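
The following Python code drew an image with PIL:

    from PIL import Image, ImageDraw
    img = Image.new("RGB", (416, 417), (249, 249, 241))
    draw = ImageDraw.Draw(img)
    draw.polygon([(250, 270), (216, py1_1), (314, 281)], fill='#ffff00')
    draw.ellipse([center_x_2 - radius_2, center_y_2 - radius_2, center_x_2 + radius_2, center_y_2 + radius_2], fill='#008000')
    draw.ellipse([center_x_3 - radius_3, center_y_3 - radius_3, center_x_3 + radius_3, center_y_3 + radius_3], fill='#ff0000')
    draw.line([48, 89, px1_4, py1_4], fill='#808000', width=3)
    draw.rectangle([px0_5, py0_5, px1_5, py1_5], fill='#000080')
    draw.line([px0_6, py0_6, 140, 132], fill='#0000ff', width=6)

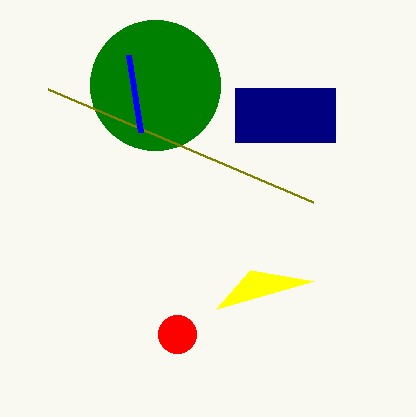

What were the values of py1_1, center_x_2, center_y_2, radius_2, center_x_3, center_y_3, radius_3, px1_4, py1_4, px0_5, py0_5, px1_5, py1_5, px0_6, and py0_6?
py1_1 = 309
center_x_2 = 155
center_y_2 = 85
radius_2 = 65
center_x_3 = 177
center_y_3 = 334
radius_3 = 19
px1_4 = 313
py1_4 = 202
px0_5 = 235
py0_5 = 88
px1_5 = 335
py1_5 = 142
px0_6 = 128
py0_6 = 55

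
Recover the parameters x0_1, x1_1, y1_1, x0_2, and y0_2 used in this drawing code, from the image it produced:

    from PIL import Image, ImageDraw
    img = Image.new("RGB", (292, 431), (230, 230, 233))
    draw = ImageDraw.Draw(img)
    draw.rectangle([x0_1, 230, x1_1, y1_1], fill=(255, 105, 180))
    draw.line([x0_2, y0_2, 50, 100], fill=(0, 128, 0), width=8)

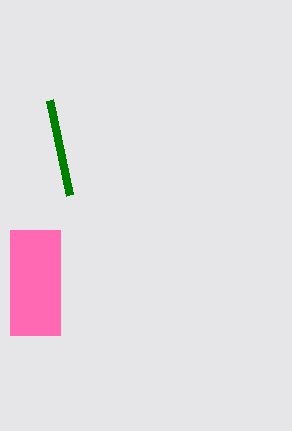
x0_1 = 10
x1_1 = 60
y1_1 = 335
x0_2 = 70
y0_2 = 195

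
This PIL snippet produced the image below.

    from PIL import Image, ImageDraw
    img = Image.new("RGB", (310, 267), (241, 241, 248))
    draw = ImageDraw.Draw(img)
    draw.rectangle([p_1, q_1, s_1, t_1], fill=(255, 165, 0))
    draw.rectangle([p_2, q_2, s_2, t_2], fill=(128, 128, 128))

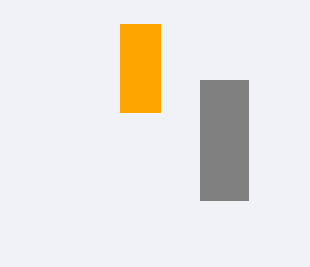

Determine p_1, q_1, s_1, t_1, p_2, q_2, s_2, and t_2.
p_1 = 120; q_1 = 24; s_1 = 160; t_1 = 112; p_2 = 200; q_2 = 80; s_2 = 248; t_2 = 200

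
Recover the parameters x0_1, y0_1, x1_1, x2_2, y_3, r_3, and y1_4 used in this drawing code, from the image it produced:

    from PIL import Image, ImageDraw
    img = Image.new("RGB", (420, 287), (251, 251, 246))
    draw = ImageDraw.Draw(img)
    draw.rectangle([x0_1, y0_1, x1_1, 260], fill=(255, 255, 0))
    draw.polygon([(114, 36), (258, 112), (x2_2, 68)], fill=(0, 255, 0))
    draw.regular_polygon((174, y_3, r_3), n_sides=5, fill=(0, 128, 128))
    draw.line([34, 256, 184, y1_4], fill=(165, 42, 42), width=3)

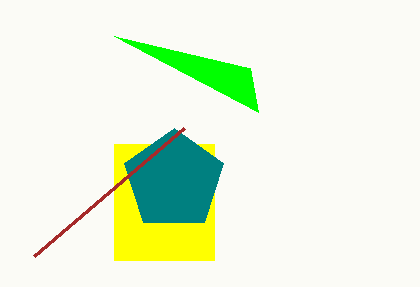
x0_1 = 114
y0_1 = 144
x1_1 = 214
x2_2 = 250
y_3 = 180
r_3 = 52
y1_4 = 128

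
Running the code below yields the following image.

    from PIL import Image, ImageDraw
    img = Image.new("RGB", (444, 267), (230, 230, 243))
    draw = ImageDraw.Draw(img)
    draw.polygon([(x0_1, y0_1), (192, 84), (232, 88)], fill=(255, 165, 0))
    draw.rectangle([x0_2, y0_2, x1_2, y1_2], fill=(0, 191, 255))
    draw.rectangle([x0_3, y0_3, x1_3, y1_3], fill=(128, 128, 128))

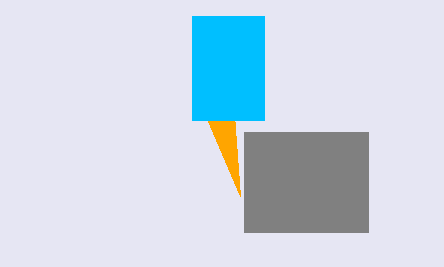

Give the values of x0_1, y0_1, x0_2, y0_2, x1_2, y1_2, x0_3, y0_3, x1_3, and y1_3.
x0_1 = 240
y0_1 = 196
x0_2 = 192
y0_2 = 16
x1_2 = 264
y1_2 = 120
x0_3 = 244
y0_3 = 132
x1_3 = 368
y1_3 = 232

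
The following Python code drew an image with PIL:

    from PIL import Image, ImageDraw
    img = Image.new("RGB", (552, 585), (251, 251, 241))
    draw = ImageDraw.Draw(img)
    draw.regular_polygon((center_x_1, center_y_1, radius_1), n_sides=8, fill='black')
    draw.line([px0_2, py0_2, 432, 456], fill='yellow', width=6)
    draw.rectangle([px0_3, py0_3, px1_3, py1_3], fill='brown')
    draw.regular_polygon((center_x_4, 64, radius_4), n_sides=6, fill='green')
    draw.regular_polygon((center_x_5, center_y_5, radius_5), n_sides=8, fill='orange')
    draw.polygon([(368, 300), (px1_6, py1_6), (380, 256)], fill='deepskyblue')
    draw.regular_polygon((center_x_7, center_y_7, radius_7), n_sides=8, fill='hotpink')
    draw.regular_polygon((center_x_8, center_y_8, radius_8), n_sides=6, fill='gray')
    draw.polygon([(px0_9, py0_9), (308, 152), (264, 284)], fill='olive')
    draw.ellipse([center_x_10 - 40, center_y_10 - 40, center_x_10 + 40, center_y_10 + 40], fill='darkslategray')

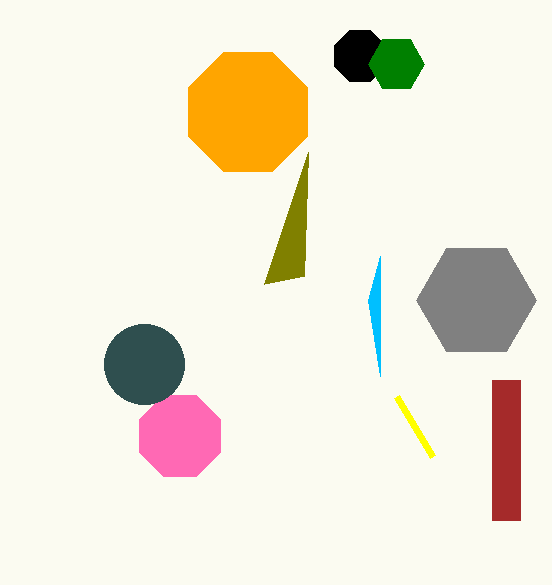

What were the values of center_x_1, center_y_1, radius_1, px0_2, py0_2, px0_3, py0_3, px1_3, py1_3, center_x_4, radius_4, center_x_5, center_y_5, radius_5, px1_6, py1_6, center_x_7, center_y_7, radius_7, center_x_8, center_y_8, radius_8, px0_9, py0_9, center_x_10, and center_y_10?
center_x_1 = 360; center_y_1 = 56; radius_1 = 28; px0_2 = 396; py0_2 = 396; px0_3 = 492; py0_3 = 380; px1_3 = 520; py1_3 = 520; center_x_4 = 396; radius_4 = 28; center_x_5 = 248; center_y_5 = 112; radius_5 = 64; px1_6 = 380; py1_6 = 376; center_x_7 = 180; center_y_7 = 436; radius_7 = 44; center_x_8 = 476; center_y_8 = 300; radius_8 = 60; px0_9 = 304; py0_9 = 276; center_x_10 = 144; center_y_10 = 364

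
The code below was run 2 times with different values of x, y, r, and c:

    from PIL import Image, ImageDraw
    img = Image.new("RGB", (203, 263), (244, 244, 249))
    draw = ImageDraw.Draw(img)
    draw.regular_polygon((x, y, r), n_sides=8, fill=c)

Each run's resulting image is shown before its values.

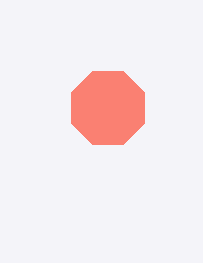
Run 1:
x = 108, y = 108, r = 40, c = 'salmon'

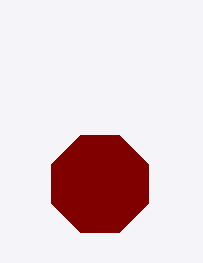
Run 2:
x = 100
y = 184
r = 52
c = 'maroon'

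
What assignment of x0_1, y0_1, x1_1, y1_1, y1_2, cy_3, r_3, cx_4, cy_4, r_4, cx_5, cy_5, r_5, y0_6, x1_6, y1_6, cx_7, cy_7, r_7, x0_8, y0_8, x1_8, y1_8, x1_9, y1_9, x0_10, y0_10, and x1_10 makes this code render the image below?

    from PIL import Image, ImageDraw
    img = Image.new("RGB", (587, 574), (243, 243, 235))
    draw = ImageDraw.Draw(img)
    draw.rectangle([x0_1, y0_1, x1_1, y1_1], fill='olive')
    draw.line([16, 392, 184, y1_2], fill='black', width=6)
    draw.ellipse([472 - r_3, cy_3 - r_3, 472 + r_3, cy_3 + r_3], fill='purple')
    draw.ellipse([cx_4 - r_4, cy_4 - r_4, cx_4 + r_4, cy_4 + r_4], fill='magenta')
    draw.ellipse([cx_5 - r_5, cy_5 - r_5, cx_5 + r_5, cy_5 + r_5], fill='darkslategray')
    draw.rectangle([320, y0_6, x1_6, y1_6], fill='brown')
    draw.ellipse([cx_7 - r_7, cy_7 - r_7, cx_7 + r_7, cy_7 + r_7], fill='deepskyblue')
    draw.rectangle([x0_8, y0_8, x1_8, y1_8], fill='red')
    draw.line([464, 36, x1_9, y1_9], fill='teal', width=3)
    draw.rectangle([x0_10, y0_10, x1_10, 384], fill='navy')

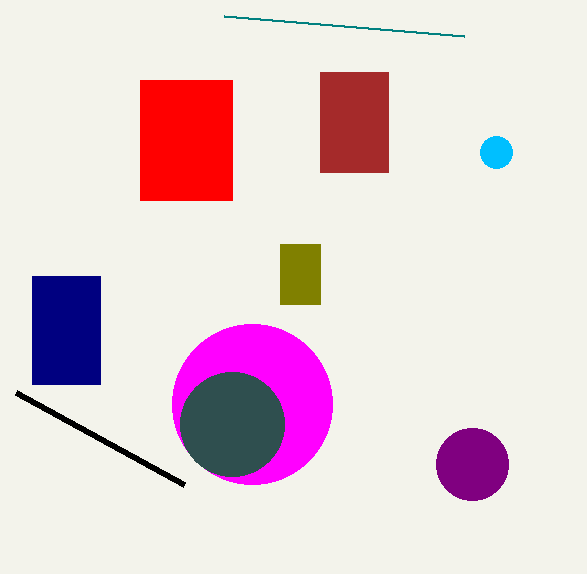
x0_1 = 280; y0_1 = 244; x1_1 = 320; y1_1 = 304; y1_2 = 484; cy_3 = 464; r_3 = 36; cx_4 = 252; cy_4 = 404; r_4 = 80; cx_5 = 232; cy_5 = 424; r_5 = 52; y0_6 = 72; x1_6 = 388; y1_6 = 172; cx_7 = 496; cy_7 = 152; r_7 = 16; x0_8 = 140; y0_8 = 80; x1_8 = 232; y1_8 = 200; x1_9 = 224; y1_9 = 16; x0_10 = 32; y0_10 = 276; x1_10 = 100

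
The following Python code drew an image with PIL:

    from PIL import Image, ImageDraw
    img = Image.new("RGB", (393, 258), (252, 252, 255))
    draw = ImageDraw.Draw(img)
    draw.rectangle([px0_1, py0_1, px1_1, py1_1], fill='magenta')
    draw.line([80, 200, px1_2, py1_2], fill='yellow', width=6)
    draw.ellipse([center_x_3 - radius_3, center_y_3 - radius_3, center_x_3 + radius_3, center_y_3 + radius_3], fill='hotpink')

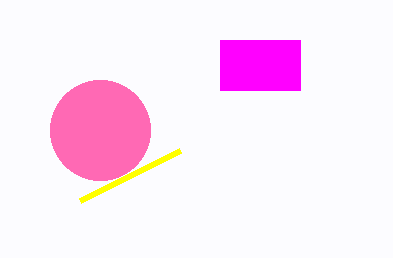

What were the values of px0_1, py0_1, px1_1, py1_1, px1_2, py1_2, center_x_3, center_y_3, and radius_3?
px0_1 = 220, py0_1 = 40, px1_1 = 300, py1_1 = 90, px1_2 = 180, py1_2 = 150, center_x_3 = 100, center_y_3 = 130, radius_3 = 50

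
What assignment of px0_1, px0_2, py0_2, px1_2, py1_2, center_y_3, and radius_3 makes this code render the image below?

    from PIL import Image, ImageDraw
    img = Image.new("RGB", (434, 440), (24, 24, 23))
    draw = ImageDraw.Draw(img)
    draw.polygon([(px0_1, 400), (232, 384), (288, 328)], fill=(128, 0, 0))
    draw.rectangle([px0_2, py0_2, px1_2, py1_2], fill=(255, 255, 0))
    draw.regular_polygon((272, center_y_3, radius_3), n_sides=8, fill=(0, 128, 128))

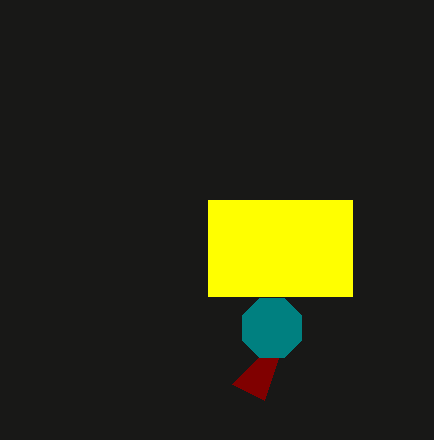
px0_1 = 264
px0_2 = 208
py0_2 = 200
px1_2 = 352
py1_2 = 296
center_y_3 = 328
radius_3 = 32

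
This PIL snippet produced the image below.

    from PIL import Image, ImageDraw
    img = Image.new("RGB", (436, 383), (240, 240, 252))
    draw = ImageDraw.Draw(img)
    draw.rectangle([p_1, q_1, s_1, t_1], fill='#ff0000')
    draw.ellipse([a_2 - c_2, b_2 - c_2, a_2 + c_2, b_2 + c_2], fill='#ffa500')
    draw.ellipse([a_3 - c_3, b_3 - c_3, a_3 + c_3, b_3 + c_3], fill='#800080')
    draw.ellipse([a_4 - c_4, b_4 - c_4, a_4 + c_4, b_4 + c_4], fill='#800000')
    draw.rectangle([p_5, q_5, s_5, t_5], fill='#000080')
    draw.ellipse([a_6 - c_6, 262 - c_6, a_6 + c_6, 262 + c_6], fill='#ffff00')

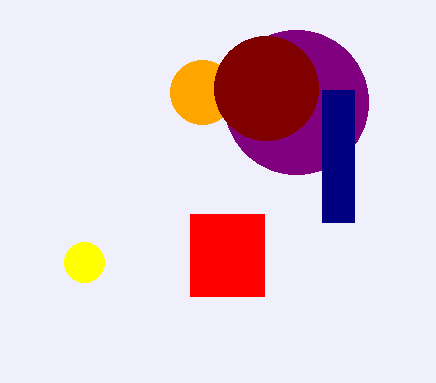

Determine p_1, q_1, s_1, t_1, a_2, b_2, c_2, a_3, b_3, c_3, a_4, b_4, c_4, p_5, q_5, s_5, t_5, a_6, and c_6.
p_1 = 190; q_1 = 214; s_1 = 264; t_1 = 296; a_2 = 202; b_2 = 92; c_2 = 32; a_3 = 296; b_3 = 102; c_3 = 72; a_4 = 266; b_4 = 88; c_4 = 52; p_5 = 322; q_5 = 90; s_5 = 354; t_5 = 222; a_6 = 84; c_6 = 20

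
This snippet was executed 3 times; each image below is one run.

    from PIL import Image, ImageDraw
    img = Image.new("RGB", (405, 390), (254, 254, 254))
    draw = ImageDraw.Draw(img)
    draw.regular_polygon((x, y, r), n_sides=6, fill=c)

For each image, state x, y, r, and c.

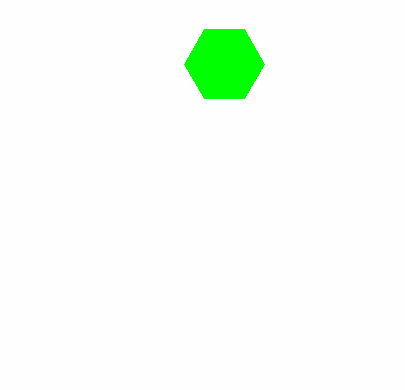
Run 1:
x = 224, y = 64, r = 40, c = 'lime'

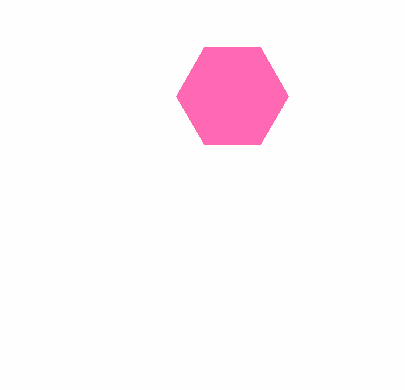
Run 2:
x = 232
y = 96
r = 56
c = 'hotpink'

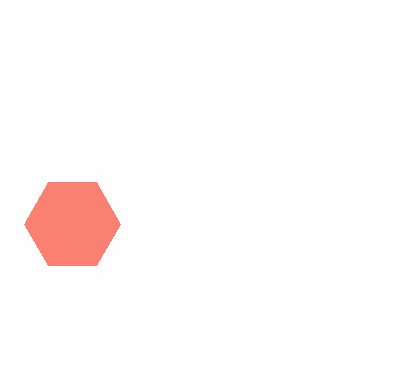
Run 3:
x = 72, y = 224, r = 48, c = 'salmon'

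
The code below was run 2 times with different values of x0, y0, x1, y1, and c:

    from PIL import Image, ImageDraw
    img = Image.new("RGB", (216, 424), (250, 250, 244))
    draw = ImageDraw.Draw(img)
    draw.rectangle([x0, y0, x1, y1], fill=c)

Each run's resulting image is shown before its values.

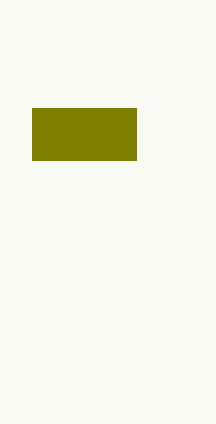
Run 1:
x0 = 32
y0 = 108
x1 = 136
y1 = 160
c = 'olive'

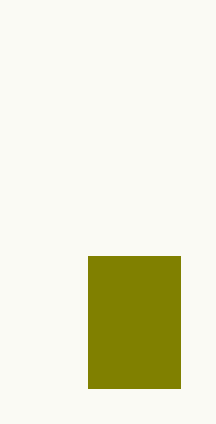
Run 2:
x0 = 88
y0 = 256
x1 = 180
y1 = 388
c = 'olive'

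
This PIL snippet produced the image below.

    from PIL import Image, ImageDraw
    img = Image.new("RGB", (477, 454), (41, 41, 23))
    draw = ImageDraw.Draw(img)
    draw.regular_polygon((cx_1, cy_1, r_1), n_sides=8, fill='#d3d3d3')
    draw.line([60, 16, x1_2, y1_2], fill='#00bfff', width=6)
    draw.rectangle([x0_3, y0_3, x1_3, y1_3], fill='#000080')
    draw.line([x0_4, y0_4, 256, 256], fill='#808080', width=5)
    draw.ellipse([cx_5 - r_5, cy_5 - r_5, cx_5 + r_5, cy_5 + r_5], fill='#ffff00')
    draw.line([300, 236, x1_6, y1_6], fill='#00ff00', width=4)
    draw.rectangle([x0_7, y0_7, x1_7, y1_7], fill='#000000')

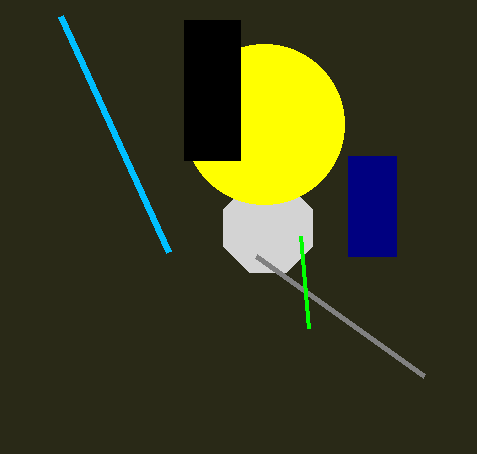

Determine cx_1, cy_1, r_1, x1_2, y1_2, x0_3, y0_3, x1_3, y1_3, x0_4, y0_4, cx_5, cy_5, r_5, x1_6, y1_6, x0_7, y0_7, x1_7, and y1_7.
cx_1 = 268, cy_1 = 228, r_1 = 48, x1_2 = 168, y1_2 = 252, x0_3 = 348, y0_3 = 156, x1_3 = 396, y1_3 = 256, x0_4 = 424, y0_4 = 376, cx_5 = 264, cy_5 = 124, r_5 = 80, x1_6 = 308, y1_6 = 328, x0_7 = 184, y0_7 = 20, x1_7 = 240, y1_7 = 160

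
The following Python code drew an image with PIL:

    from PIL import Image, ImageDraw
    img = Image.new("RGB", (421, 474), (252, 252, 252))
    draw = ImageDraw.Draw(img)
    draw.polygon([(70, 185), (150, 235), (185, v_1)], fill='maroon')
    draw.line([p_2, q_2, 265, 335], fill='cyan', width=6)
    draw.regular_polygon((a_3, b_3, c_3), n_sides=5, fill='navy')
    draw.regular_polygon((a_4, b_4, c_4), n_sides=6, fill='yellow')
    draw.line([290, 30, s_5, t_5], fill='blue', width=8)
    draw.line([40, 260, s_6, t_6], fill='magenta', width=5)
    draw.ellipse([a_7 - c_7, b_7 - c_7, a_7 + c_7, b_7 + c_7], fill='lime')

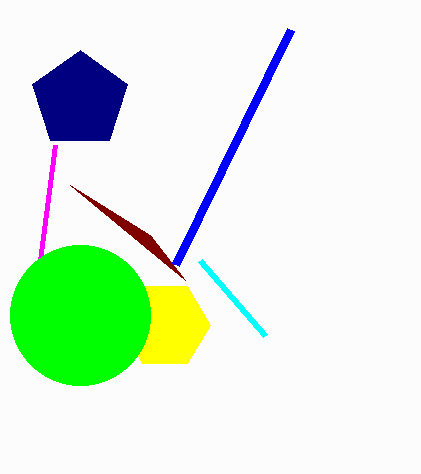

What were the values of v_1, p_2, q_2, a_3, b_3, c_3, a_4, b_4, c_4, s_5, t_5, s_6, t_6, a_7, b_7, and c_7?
v_1 = 280; p_2 = 200; q_2 = 260; a_3 = 80; b_3 = 100; c_3 = 50; a_4 = 165; b_4 = 325; c_4 = 45; s_5 = 175; t_5 = 265; s_6 = 55; t_6 = 145; a_7 = 80; b_7 = 315; c_7 = 70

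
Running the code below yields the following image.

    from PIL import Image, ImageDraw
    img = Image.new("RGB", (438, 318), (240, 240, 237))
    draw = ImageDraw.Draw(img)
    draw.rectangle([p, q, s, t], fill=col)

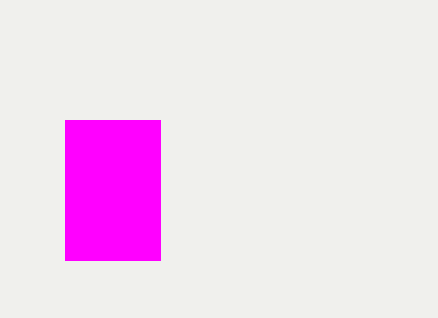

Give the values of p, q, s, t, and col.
p = 65; q = 120; s = 160; t = 260; col = 'magenta'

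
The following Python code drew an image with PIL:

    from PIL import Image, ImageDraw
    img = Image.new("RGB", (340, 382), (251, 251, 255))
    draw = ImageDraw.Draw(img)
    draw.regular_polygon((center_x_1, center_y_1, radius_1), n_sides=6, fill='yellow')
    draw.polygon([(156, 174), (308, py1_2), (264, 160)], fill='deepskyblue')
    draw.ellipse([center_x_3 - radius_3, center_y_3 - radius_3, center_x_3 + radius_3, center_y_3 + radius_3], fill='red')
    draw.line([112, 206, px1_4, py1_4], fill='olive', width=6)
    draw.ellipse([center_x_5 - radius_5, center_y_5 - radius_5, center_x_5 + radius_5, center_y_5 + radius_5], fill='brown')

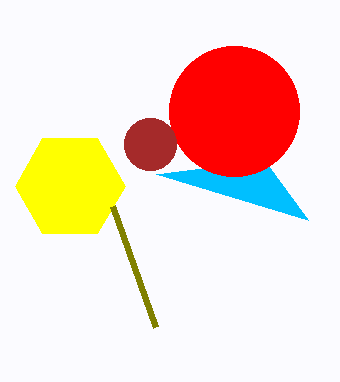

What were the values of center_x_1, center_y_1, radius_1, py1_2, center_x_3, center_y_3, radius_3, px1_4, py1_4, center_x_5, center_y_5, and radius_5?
center_x_1 = 70; center_y_1 = 186; radius_1 = 55; py1_2 = 220; center_x_3 = 234; center_y_3 = 111; radius_3 = 65; px1_4 = 155; py1_4 = 327; center_x_5 = 150; center_y_5 = 144; radius_5 = 26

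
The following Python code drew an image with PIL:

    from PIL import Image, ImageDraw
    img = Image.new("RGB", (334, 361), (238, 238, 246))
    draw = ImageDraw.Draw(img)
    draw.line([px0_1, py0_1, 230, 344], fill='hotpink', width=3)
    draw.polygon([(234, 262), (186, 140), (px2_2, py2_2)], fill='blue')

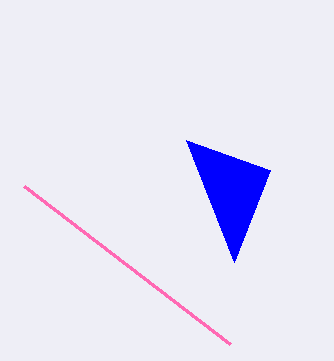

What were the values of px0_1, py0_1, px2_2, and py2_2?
px0_1 = 24, py0_1 = 186, px2_2 = 270, py2_2 = 170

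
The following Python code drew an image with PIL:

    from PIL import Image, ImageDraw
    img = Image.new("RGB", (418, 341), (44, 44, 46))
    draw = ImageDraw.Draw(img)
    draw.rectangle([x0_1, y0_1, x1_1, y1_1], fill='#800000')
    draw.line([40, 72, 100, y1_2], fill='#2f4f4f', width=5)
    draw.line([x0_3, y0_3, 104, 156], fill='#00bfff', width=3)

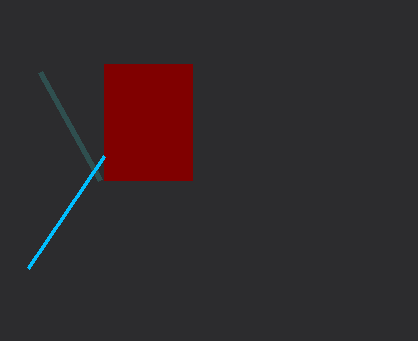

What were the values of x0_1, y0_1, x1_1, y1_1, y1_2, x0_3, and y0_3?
x0_1 = 104
y0_1 = 64
x1_1 = 192
y1_1 = 180
y1_2 = 180
x0_3 = 28
y0_3 = 268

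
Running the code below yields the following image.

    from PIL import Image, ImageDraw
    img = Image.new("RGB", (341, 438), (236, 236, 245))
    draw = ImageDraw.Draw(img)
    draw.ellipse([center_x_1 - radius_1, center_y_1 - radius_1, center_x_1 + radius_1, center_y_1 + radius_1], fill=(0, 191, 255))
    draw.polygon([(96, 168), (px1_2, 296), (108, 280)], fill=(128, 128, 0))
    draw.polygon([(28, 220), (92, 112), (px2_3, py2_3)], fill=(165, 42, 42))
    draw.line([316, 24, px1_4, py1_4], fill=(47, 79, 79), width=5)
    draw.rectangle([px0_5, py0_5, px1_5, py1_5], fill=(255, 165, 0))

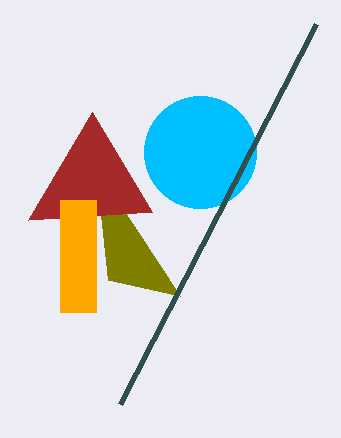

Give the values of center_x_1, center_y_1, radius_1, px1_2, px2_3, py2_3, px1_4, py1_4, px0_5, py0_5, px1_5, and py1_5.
center_x_1 = 200, center_y_1 = 152, radius_1 = 56, px1_2 = 180, px2_3 = 152, py2_3 = 212, px1_4 = 120, py1_4 = 404, px0_5 = 60, py0_5 = 200, px1_5 = 96, py1_5 = 312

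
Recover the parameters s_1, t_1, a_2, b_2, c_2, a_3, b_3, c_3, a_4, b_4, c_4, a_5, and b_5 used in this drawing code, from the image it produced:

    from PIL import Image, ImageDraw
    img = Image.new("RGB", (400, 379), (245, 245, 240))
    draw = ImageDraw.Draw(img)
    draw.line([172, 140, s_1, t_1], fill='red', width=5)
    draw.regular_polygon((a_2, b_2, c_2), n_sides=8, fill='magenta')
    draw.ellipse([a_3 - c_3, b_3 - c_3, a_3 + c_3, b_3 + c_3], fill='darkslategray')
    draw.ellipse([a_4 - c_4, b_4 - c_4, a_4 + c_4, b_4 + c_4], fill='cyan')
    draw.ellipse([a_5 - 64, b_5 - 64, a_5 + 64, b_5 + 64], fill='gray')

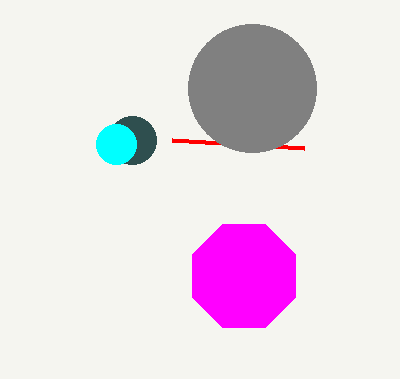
s_1 = 304, t_1 = 148, a_2 = 244, b_2 = 276, c_2 = 56, a_3 = 132, b_3 = 140, c_3 = 24, a_4 = 116, b_4 = 144, c_4 = 20, a_5 = 252, b_5 = 88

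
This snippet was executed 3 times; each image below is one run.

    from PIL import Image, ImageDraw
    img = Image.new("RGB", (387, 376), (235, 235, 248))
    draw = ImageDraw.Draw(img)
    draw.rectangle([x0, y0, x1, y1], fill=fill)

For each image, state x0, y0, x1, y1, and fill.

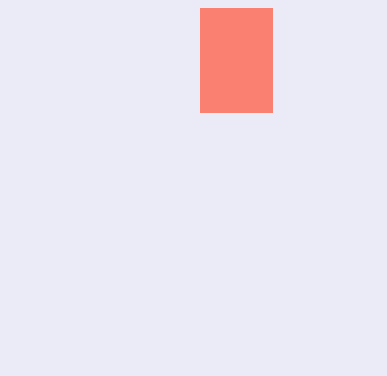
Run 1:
x0 = 200, y0 = 8, x1 = 272, y1 = 112, fill = 'salmon'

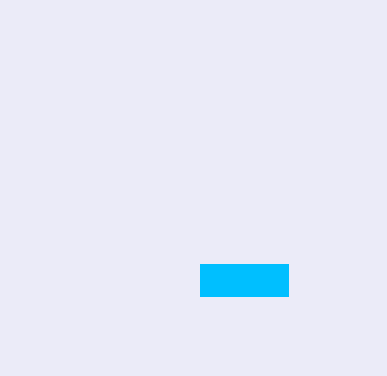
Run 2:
x0 = 200
y0 = 264
x1 = 288
y1 = 296
fill = 'deepskyblue'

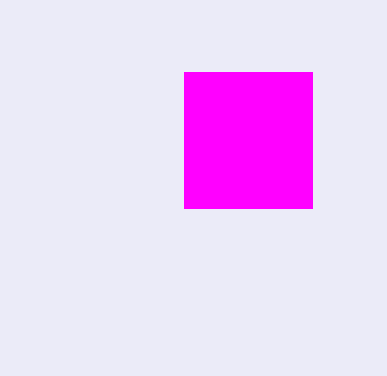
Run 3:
x0 = 184; y0 = 72; x1 = 312; y1 = 208; fill = 'magenta'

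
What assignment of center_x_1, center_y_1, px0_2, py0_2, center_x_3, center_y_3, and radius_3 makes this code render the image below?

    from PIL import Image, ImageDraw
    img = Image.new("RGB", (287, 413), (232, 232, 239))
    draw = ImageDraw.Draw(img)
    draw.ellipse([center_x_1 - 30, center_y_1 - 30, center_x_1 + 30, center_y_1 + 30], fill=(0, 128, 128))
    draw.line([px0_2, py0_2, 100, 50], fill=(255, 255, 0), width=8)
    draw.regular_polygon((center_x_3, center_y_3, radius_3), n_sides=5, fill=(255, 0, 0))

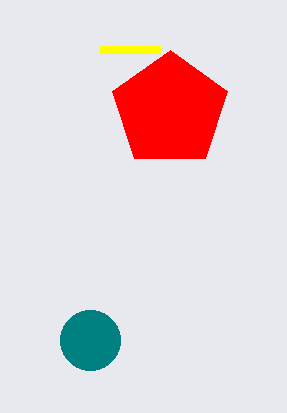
center_x_1 = 90, center_y_1 = 340, px0_2 = 160, py0_2 = 50, center_x_3 = 170, center_y_3 = 110, radius_3 = 60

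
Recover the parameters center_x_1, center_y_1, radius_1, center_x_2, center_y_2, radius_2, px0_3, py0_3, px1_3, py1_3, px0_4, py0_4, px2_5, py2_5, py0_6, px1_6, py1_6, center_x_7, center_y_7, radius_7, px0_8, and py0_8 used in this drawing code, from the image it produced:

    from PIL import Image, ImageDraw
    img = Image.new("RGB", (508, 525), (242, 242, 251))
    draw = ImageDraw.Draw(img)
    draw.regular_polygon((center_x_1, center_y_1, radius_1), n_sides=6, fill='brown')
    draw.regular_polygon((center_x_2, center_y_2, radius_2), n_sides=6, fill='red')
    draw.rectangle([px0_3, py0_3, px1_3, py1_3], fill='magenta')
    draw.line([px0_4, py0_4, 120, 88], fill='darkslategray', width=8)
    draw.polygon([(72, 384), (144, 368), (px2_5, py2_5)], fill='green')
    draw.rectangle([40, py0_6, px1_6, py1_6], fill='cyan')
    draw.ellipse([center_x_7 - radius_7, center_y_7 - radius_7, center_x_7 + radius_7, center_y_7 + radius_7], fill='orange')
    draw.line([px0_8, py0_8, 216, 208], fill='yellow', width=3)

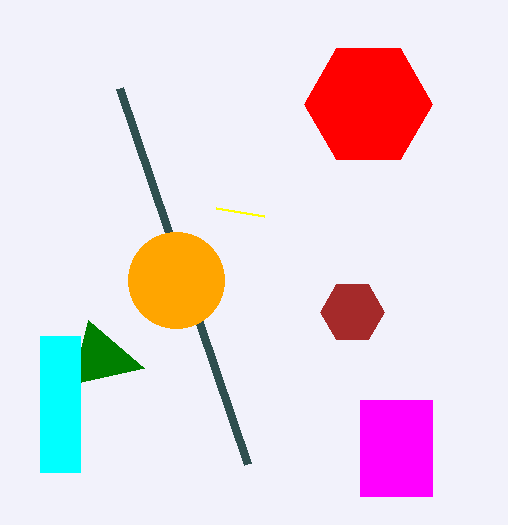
center_x_1 = 352, center_y_1 = 312, radius_1 = 32, center_x_2 = 368, center_y_2 = 104, radius_2 = 64, px0_3 = 360, py0_3 = 400, px1_3 = 432, py1_3 = 496, px0_4 = 248, py0_4 = 464, px2_5 = 88, py2_5 = 320, py0_6 = 336, px1_6 = 80, py1_6 = 472, center_x_7 = 176, center_y_7 = 280, radius_7 = 48, px0_8 = 264, py0_8 = 216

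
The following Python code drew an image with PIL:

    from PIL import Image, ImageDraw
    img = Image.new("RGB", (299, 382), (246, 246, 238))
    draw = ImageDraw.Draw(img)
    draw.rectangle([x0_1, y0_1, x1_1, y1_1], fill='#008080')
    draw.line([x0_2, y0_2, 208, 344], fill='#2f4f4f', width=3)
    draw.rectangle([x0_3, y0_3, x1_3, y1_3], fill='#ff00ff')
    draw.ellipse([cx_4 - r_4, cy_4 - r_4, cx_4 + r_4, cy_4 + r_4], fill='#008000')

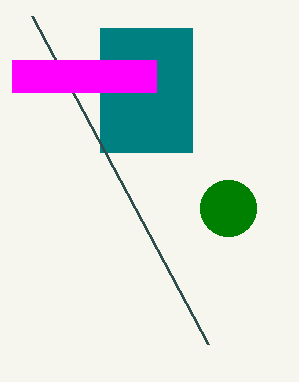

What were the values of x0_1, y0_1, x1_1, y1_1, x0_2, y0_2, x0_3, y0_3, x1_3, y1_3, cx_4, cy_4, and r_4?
x0_1 = 100, y0_1 = 28, x1_1 = 192, y1_1 = 152, x0_2 = 32, y0_2 = 16, x0_3 = 12, y0_3 = 60, x1_3 = 156, y1_3 = 92, cx_4 = 228, cy_4 = 208, r_4 = 28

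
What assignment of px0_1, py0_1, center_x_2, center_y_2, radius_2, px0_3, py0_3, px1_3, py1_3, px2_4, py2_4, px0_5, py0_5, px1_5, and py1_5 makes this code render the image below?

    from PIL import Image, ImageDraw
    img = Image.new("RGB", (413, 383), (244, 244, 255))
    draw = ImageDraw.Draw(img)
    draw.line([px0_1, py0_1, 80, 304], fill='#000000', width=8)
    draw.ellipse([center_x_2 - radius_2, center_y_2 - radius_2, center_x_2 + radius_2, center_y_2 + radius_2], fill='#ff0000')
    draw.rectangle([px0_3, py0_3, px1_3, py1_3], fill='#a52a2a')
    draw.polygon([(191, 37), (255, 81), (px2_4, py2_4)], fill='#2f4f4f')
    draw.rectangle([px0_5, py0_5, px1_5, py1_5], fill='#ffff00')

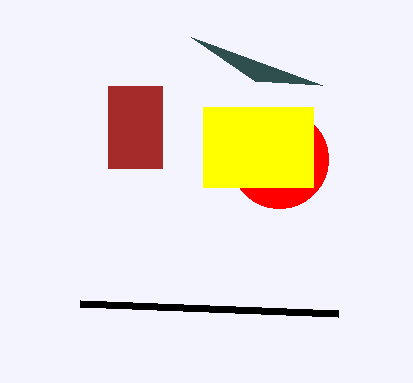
px0_1 = 338, py0_1 = 314, center_x_2 = 279, center_y_2 = 159, radius_2 = 49, px0_3 = 108, py0_3 = 86, px1_3 = 162, py1_3 = 168, px2_4 = 322, py2_4 = 85, px0_5 = 203, py0_5 = 107, px1_5 = 313, py1_5 = 187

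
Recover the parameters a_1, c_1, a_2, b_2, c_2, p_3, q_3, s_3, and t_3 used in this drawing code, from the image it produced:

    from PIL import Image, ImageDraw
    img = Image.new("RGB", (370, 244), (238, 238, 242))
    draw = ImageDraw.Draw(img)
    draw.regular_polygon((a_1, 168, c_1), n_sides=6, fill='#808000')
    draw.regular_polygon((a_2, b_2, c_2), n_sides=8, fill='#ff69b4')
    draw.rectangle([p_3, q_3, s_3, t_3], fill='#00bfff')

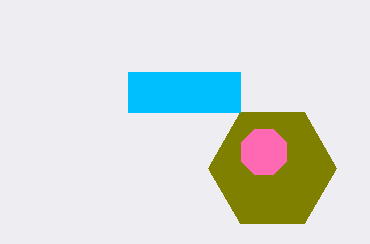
a_1 = 272; c_1 = 64; a_2 = 264; b_2 = 152; c_2 = 24; p_3 = 128; q_3 = 72; s_3 = 240; t_3 = 112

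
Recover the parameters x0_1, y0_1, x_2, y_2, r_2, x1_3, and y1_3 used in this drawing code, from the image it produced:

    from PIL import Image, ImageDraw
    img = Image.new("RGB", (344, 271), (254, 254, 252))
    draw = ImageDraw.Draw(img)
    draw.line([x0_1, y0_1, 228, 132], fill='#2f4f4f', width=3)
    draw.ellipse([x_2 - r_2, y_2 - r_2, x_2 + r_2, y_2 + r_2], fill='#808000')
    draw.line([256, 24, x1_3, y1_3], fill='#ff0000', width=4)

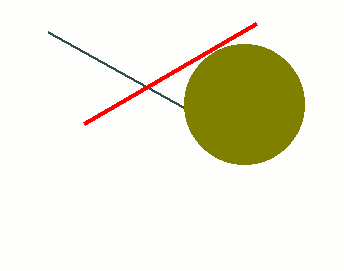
x0_1 = 48
y0_1 = 32
x_2 = 244
y_2 = 104
r_2 = 60
x1_3 = 84
y1_3 = 124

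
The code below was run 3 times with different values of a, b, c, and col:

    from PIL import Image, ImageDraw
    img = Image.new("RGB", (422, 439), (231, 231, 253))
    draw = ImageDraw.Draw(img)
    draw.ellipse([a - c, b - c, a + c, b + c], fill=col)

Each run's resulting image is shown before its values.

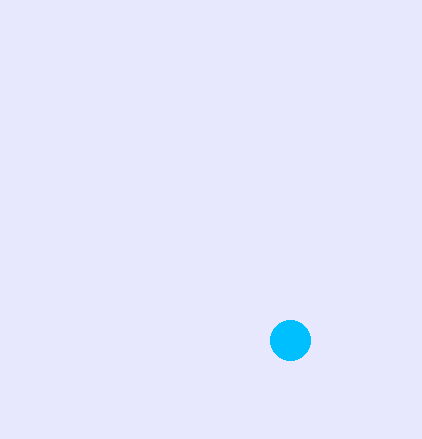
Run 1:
a = 290, b = 340, c = 20, col = 'deepskyblue'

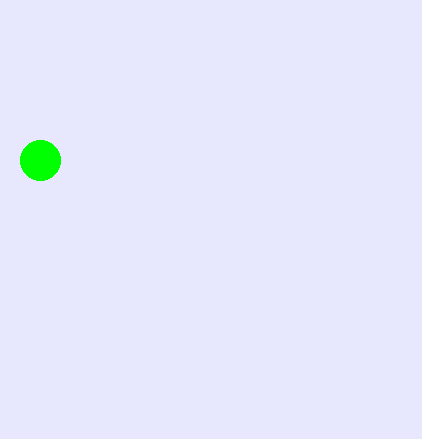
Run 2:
a = 40
b = 160
c = 20
col = 'lime'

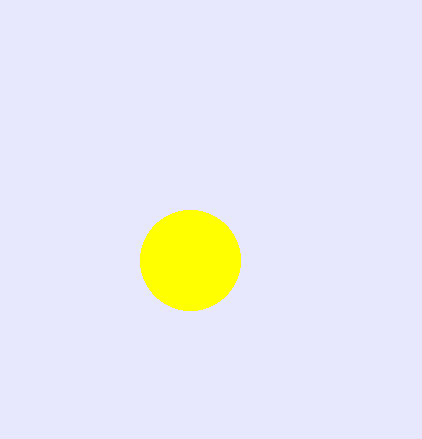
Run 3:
a = 190; b = 260; c = 50; col = 'yellow'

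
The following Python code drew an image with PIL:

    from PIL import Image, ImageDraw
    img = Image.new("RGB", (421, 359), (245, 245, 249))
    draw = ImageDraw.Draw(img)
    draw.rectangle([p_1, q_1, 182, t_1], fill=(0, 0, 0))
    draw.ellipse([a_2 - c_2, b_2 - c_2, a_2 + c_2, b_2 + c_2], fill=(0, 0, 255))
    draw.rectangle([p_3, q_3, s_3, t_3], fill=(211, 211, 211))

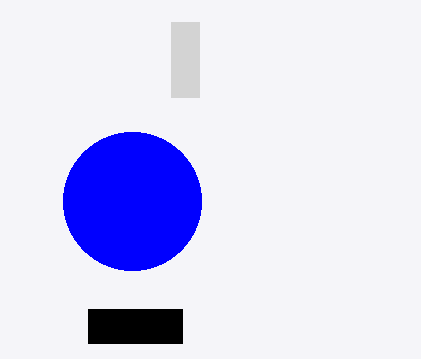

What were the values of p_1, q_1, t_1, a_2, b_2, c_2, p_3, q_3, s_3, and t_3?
p_1 = 88
q_1 = 309
t_1 = 343
a_2 = 132
b_2 = 201
c_2 = 69
p_3 = 171
q_3 = 22
s_3 = 199
t_3 = 97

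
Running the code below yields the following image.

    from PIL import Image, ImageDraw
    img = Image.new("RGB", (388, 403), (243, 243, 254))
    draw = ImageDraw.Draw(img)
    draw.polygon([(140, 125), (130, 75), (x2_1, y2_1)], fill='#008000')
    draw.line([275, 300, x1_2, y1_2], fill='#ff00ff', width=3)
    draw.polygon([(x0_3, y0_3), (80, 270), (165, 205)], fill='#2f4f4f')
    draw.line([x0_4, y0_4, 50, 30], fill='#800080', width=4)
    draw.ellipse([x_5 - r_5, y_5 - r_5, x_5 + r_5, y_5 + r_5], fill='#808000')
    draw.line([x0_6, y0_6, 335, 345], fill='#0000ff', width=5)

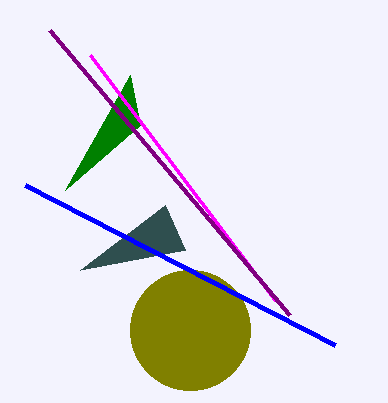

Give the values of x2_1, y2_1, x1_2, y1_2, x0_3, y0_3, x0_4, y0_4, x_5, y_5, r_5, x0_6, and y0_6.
x2_1 = 65
y2_1 = 190
x1_2 = 90
y1_2 = 55
x0_3 = 185
y0_3 = 250
x0_4 = 290
y0_4 = 315
x_5 = 190
y_5 = 330
r_5 = 60
x0_6 = 25
y0_6 = 185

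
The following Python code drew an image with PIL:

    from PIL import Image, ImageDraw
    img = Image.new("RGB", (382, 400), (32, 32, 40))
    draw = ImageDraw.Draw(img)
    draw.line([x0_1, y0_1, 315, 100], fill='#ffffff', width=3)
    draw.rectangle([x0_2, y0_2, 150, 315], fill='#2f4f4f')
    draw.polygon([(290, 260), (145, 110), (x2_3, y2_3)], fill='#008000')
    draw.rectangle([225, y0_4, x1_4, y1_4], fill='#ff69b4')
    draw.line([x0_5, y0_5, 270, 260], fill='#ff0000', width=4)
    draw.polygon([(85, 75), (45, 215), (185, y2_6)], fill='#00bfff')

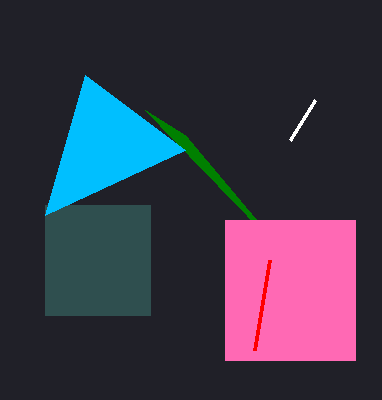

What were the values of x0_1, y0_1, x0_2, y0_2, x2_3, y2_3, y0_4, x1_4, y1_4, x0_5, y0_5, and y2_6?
x0_1 = 290; y0_1 = 140; x0_2 = 45; y0_2 = 205; x2_3 = 185; y2_3 = 135; y0_4 = 220; x1_4 = 355; y1_4 = 360; x0_5 = 255; y0_5 = 350; y2_6 = 150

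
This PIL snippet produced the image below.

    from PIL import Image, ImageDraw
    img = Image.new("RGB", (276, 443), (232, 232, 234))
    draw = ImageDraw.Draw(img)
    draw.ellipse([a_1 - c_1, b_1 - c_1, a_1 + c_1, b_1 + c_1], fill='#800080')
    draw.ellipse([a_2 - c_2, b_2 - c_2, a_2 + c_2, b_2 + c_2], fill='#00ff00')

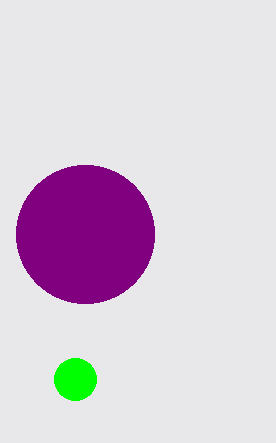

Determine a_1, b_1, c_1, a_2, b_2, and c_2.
a_1 = 85, b_1 = 234, c_1 = 69, a_2 = 75, b_2 = 379, c_2 = 21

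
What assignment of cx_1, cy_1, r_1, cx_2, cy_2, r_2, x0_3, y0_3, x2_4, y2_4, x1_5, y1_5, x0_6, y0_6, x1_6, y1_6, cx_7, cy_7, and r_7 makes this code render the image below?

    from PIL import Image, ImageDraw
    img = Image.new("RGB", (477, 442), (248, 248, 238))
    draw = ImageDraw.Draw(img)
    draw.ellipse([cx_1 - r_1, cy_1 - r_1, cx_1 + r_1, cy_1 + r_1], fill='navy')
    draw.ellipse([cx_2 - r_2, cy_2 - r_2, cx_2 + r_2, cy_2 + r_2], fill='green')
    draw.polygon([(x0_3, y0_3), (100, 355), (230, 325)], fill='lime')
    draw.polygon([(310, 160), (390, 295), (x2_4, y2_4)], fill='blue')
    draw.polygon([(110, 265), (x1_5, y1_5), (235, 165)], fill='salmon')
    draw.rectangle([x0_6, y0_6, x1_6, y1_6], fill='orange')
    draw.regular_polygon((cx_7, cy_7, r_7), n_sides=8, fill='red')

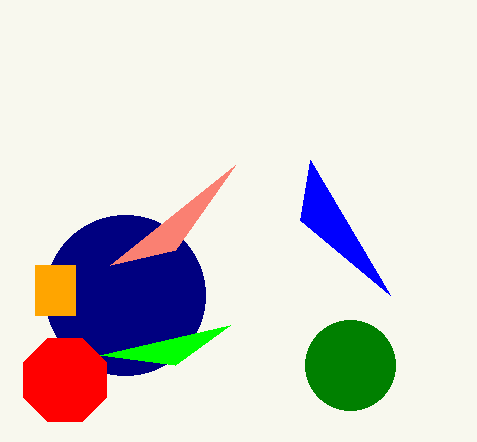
cx_1 = 125, cy_1 = 295, r_1 = 80, cx_2 = 350, cy_2 = 365, r_2 = 45, x0_3 = 175, y0_3 = 365, x2_4 = 300, y2_4 = 220, x1_5 = 175, y1_5 = 250, x0_6 = 35, y0_6 = 265, x1_6 = 75, y1_6 = 315, cx_7 = 65, cy_7 = 380, r_7 = 45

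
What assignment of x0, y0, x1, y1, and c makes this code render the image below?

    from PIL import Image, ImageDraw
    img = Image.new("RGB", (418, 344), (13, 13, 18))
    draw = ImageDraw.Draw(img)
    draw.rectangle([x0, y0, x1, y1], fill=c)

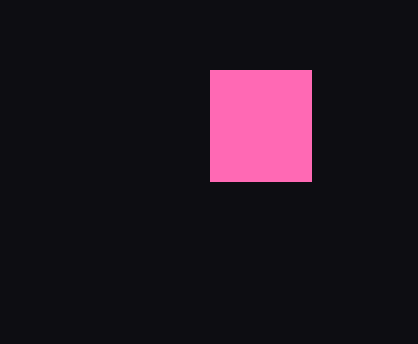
x0 = 210, y0 = 70, x1 = 311, y1 = 181, c = 'hotpink'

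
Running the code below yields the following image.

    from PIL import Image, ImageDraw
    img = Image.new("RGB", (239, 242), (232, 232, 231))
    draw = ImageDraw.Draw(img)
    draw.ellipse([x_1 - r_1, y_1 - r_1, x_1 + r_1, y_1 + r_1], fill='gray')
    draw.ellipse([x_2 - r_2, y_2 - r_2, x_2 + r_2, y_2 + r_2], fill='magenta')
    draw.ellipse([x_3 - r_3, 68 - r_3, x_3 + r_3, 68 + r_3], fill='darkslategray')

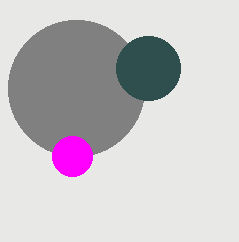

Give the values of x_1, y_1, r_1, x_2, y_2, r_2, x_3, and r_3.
x_1 = 76; y_1 = 88; r_1 = 68; x_2 = 72; y_2 = 156; r_2 = 20; x_3 = 148; r_3 = 32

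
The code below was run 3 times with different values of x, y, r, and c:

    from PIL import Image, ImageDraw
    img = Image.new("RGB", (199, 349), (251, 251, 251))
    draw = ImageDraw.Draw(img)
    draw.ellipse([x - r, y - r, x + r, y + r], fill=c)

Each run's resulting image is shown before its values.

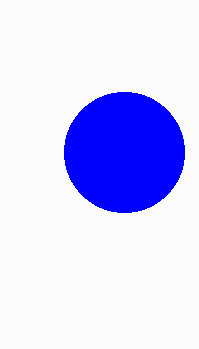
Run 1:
x = 124; y = 152; r = 60; c = 'blue'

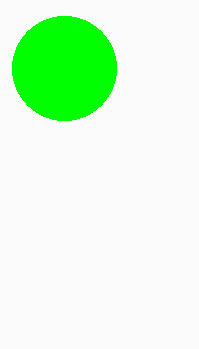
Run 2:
x = 64; y = 68; r = 52; c = 'lime'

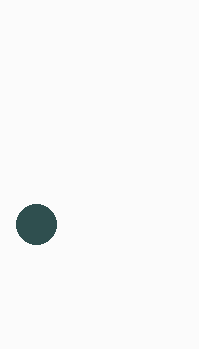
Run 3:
x = 36, y = 224, r = 20, c = 'darkslategray'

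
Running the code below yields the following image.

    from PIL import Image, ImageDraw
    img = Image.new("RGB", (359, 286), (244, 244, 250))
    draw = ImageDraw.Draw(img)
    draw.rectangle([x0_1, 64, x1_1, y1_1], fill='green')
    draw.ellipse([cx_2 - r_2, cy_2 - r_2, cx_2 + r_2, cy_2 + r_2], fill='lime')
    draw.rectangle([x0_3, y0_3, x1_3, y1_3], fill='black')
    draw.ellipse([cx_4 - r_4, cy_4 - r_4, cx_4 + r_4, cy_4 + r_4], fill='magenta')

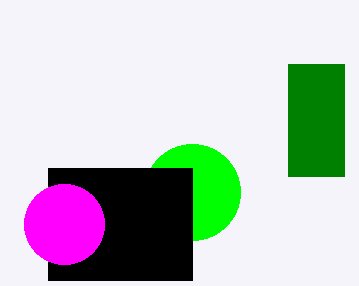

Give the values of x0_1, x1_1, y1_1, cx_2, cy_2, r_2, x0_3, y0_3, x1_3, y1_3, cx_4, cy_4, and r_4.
x0_1 = 288, x1_1 = 344, y1_1 = 176, cx_2 = 192, cy_2 = 192, r_2 = 48, x0_3 = 48, y0_3 = 168, x1_3 = 192, y1_3 = 280, cx_4 = 64, cy_4 = 224, r_4 = 40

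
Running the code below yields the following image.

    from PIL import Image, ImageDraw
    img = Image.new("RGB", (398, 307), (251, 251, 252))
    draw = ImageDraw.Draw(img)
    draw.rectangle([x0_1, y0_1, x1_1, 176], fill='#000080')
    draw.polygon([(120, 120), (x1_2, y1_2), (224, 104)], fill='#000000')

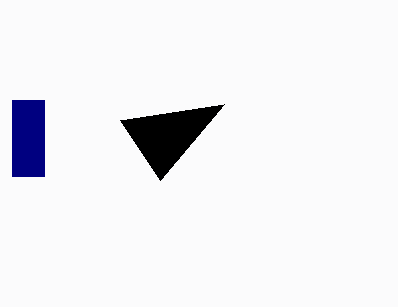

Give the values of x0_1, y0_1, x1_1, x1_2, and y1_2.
x0_1 = 12; y0_1 = 100; x1_1 = 44; x1_2 = 160; y1_2 = 180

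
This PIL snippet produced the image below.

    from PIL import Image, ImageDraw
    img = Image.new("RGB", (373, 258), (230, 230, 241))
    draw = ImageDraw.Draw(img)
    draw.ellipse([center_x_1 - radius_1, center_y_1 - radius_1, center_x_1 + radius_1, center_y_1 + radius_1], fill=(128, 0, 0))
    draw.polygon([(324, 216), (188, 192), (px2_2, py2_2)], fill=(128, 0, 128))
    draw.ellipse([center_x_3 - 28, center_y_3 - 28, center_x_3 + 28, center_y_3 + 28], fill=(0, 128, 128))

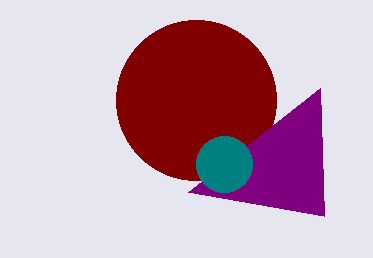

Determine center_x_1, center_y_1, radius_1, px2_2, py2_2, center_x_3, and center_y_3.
center_x_1 = 196; center_y_1 = 100; radius_1 = 80; px2_2 = 320; py2_2 = 88; center_x_3 = 224; center_y_3 = 164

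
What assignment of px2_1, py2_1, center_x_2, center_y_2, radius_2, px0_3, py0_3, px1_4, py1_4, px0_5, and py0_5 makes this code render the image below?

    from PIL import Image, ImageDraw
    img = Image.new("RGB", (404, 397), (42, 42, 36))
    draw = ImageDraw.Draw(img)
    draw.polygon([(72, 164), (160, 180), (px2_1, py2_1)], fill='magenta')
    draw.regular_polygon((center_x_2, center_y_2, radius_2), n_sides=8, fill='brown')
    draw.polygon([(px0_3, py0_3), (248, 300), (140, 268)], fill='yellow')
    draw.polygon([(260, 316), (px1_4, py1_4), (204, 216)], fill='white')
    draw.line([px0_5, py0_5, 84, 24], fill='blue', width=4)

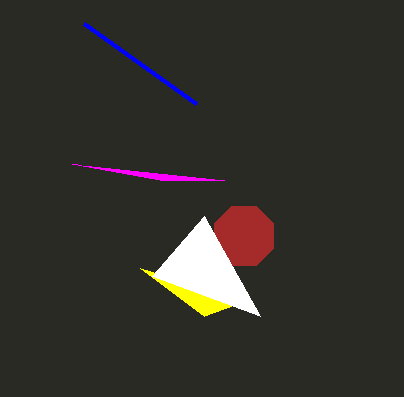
px2_1 = 224, py2_1 = 180, center_x_2 = 244, center_y_2 = 236, radius_2 = 32, px0_3 = 204, py0_3 = 316, px1_4 = 152, py1_4 = 276, px0_5 = 196, py0_5 = 104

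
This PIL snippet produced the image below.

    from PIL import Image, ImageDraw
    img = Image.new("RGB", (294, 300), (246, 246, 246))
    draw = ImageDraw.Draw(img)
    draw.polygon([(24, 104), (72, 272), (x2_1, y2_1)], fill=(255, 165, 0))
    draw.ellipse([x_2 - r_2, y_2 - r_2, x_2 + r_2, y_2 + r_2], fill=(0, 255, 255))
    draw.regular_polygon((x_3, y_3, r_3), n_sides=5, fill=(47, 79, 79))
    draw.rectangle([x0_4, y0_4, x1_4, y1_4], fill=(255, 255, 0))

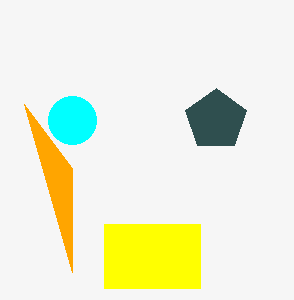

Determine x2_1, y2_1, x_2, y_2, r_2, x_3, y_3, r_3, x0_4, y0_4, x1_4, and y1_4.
x2_1 = 72, y2_1 = 168, x_2 = 72, y_2 = 120, r_2 = 24, x_3 = 216, y_3 = 120, r_3 = 32, x0_4 = 104, y0_4 = 224, x1_4 = 200, y1_4 = 288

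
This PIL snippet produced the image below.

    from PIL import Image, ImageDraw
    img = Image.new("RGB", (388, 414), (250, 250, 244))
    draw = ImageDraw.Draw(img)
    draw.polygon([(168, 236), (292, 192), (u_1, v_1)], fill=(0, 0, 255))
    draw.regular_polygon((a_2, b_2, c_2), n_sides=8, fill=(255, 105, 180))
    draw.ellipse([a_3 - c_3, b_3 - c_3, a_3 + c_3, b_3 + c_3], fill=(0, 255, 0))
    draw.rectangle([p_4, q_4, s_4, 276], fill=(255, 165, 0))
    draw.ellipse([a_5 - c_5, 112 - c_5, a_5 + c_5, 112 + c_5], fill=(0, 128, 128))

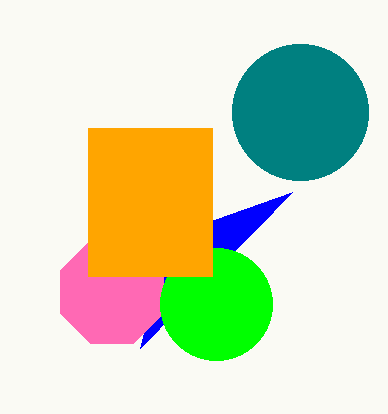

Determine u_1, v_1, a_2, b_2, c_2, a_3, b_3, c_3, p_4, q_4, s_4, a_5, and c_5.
u_1 = 140
v_1 = 348
a_2 = 112
b_2 = 292
c_2 = 56
a_3 = 216
b_3 = 304
c_3 = 56
p_4 = 88
q_4 = 128
s_4 = 212
a_5 = 300
c_5 = 68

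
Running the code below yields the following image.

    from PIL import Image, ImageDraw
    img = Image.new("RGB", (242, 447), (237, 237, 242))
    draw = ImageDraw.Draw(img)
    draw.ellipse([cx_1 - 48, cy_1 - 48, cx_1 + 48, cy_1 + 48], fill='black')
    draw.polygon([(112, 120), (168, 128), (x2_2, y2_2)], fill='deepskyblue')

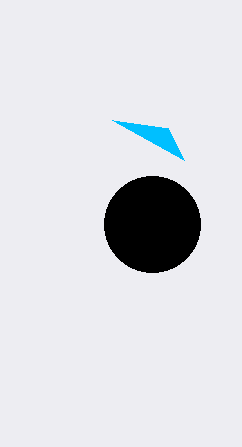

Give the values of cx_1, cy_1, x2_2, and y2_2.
cx_1 = 152
cy_1 = 224
x2_2 = 184
y2_2 = 160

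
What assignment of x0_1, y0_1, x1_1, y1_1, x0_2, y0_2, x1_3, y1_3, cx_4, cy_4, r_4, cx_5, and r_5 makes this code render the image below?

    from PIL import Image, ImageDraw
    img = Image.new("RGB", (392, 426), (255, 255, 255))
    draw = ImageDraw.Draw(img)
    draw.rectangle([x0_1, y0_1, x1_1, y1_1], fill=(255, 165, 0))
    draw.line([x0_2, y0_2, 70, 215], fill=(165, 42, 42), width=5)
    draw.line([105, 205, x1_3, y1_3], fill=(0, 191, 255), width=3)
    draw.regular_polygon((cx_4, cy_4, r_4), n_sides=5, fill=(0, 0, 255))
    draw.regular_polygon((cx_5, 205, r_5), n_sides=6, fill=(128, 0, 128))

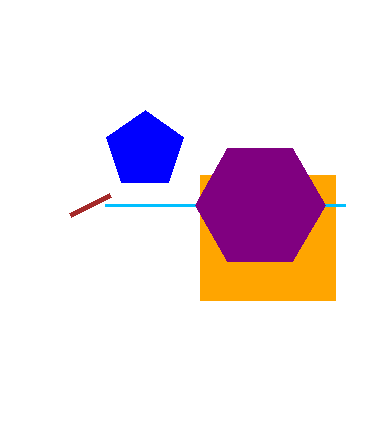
x0_1 = 200
y0_1 = 175
x1_1 = 335
y1_1 = 300
x0_2 = 110
y0_2 = 195
x1_3 = 345
y1_3 = 205
cx_4 = 145
cy_4 = 150
r_4 = 40
cx_5 = 260
r_5 = 65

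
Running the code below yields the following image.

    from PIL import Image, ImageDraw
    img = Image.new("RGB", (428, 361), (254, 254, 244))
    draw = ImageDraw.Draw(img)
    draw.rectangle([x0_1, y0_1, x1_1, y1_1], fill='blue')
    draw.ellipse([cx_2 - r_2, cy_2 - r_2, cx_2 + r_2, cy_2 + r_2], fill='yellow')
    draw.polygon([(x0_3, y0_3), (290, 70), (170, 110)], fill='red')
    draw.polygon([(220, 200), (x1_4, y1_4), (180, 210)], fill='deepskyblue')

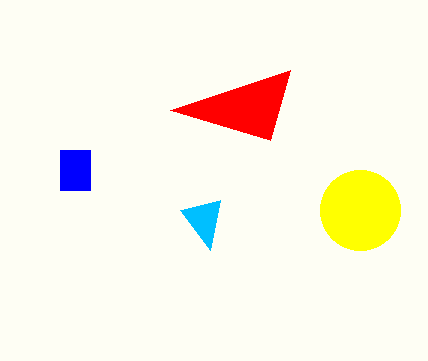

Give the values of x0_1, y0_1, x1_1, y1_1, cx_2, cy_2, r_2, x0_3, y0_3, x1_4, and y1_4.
x0_1 = 60
y0_1 = 150
x1_1 = 90
y1_1 = 190
cx_2 = 360
cy_2 = 210
r_2 = 40
x0_3 = 270
y0_3 = 140
x1_4 = 210
y1_4 = 250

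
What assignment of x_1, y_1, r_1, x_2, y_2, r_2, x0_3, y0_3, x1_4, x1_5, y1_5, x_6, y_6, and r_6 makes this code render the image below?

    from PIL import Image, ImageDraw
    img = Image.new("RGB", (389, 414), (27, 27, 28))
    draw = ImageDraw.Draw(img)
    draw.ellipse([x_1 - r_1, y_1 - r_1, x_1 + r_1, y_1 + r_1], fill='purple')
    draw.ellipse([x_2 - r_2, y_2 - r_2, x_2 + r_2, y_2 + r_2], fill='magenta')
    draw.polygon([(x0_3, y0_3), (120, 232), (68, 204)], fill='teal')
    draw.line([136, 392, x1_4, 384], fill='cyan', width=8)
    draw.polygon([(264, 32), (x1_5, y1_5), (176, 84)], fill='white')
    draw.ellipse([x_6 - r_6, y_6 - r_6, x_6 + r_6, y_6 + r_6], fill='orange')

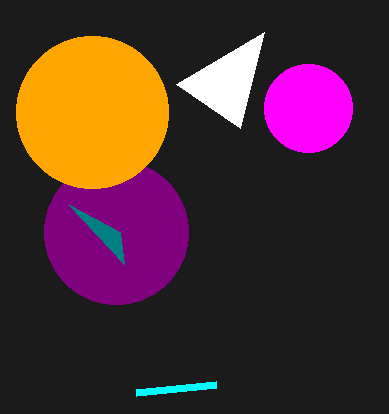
x_1 = 116, y_1 = 232, r_1 = 72, x_2 = 308, y_2 = 108, r_2 = 44, x0_3 = 124, y0_3 = 264, x1_4 = 216, x1_5 = 240, y1_5 = 128, x_6 = 92, y_6 = 112, r_6 = 76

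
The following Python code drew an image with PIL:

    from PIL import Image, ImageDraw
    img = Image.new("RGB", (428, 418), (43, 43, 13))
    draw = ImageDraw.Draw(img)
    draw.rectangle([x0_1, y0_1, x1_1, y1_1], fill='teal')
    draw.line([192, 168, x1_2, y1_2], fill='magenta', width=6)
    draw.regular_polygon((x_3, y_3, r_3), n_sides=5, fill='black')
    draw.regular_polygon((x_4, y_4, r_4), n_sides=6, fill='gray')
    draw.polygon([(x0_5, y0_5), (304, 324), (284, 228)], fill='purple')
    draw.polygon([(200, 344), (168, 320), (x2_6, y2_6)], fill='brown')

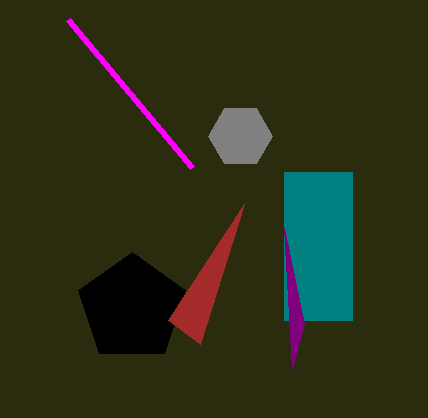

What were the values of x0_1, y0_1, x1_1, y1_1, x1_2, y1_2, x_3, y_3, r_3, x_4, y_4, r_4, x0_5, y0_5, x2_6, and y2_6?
x0_1 = 284, y0_1 = 172, x1_1 = 352, y1_1 = 320, x1_2 = 68, y1_2 = 20, x_3 = 132, y_3 = 308, r_3 = 56, x_4 = 240, y_4 = 136, r_4 = 32, x0_5 = 292, y0_5 = 368, x2_6 = 244, y2_6 = 204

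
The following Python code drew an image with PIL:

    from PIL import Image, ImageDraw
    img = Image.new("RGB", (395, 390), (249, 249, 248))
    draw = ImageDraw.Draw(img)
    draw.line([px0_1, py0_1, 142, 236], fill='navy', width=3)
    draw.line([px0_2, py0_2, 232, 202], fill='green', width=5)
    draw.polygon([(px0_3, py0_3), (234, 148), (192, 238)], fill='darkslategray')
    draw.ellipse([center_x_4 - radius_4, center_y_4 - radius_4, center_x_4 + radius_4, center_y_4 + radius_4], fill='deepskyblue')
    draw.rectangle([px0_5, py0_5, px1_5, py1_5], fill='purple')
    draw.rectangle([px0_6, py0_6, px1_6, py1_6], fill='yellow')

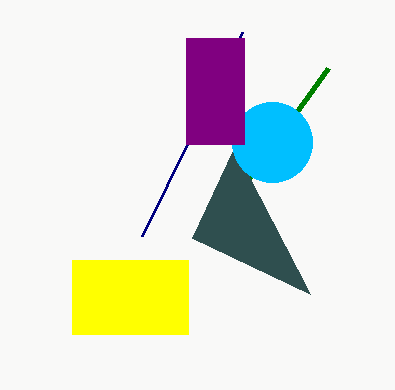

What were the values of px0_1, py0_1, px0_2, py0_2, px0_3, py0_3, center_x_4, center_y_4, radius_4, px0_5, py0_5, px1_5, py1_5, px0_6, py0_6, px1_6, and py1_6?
px0_1 = 242
py0_1 = 32
px0_2 = 328
py0_2 = 68
px0_3 = 310
py0_3 = 294
center_x_4 = 272
center_y_4 = 142
radius_4 = 40
px0_5 = 186
py0_5 = 38
px1_5 = 244
py1_5 = 144
px0_6 = 72
py0_6 = 260
px1_6 = 188
py1_6 = 334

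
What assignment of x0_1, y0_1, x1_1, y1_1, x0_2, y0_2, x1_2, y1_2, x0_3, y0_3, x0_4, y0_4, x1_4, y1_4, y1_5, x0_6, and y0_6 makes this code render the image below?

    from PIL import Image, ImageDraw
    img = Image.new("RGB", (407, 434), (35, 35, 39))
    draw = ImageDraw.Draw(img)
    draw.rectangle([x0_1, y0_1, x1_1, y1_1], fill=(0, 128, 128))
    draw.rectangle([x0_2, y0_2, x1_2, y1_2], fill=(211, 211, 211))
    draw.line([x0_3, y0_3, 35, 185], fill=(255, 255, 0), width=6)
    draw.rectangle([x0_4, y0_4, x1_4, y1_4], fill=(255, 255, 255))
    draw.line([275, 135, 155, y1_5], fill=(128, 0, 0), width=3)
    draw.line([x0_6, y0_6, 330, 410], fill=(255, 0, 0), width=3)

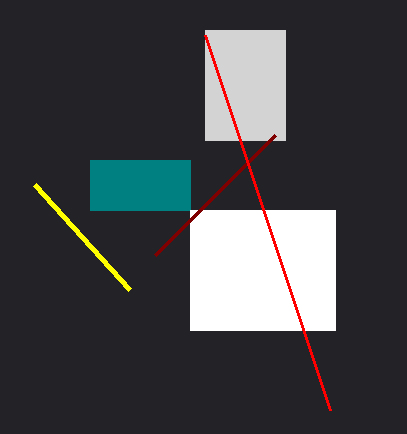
x0_1 = 90
y0_1 = 160
x1_1 = 190
y1_1 = 210
x0_2 = 205
y0_2 = 30
x1_2 = 285
y1_2 = 140
x0_3 = 130
y0_3 = 290
x0_4 = 190
y0_4 = 210
x1_4 = 335
y1_4 = 330
y1_5 = 255
x0_6 = 205
y0_6 = 35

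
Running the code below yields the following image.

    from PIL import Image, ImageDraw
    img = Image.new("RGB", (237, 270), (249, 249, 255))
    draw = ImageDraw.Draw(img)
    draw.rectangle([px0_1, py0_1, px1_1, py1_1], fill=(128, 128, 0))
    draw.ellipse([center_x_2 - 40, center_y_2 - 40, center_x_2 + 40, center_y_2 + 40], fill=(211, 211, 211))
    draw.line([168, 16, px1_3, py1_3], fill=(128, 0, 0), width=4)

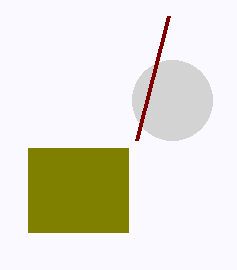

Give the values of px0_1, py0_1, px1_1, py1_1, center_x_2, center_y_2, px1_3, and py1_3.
px0_1 = 28
py0_1 = 148
px1_1 = 128
py1_1 = 232
center_x_2 = 172
center_y_2 = 100
px1_3 = 136
py1_3 = 140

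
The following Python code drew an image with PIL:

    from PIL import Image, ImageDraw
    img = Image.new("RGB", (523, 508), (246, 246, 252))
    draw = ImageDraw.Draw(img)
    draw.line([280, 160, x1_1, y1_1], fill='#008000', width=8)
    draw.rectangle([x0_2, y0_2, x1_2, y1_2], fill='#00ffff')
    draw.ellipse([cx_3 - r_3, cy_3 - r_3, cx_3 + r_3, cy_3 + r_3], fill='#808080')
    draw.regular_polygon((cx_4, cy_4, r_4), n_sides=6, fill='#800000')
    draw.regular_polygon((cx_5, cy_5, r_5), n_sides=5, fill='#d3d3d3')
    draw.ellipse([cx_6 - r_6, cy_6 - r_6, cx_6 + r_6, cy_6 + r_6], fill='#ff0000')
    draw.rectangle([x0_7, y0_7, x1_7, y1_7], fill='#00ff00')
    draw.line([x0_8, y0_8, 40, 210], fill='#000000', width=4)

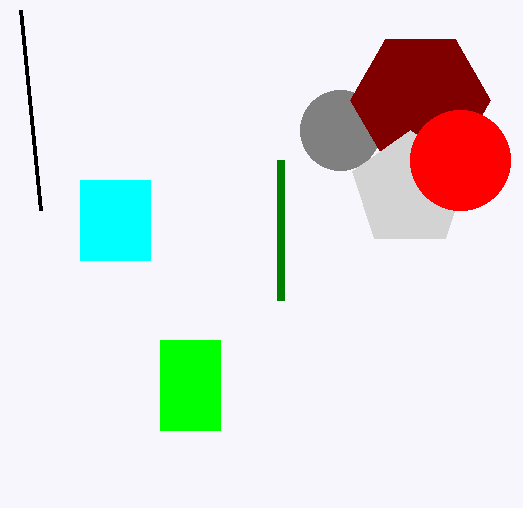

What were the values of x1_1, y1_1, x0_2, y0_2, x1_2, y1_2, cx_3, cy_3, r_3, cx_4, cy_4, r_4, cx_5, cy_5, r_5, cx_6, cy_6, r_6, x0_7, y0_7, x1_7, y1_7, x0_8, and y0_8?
x1_1 = 280; y1_1 = 300; x0_2 = 80; y0_2 = 180; x1_2 = 150; y1_2 = 260; cx_3 = 340; cy_3 = 130; r_3 = 40; cx_4 = 420; cy_4 = 100; r_4 = 70; cx_5 = 410; cy_5 = 190; r_5 = 60; cx_6 = 460; cy_6 = 160; r_6 = 50; x0_7 = 160; y0_7 = 340; x1_7 = 220; y1_7 = 430; x0_8 = 20; y0_8 = 10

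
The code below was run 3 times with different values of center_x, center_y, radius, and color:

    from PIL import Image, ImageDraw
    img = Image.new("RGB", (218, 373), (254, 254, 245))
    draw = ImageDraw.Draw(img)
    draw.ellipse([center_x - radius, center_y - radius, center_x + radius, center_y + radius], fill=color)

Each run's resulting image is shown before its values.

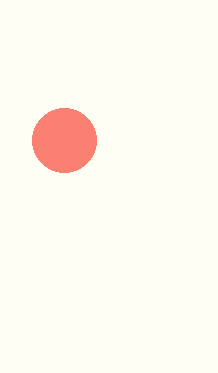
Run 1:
center_x = 64
center_y = 140
radius = 32
color = 'salmon'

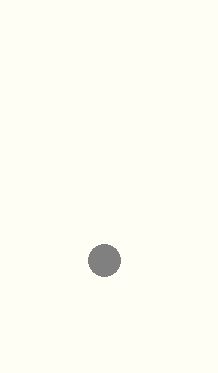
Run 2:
center_x = 104; center_y = 260; radius = 16; color = 'gray'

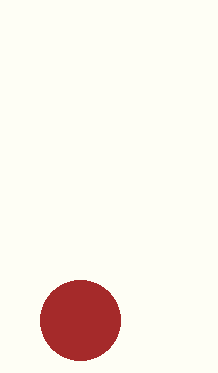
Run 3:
center_x = 80; center_y = 320; radius = 40; color = 'brown'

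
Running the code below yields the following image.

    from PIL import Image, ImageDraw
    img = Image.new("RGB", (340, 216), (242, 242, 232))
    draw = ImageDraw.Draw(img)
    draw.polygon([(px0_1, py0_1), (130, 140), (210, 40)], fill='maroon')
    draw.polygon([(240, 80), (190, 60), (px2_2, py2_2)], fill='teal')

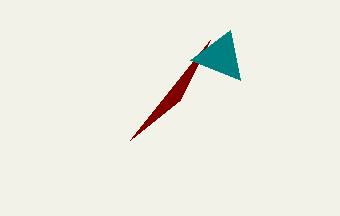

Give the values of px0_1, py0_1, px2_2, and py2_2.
px0_1 = 180
py0_1 = 100
px2_2 = 230
py2_2 = 30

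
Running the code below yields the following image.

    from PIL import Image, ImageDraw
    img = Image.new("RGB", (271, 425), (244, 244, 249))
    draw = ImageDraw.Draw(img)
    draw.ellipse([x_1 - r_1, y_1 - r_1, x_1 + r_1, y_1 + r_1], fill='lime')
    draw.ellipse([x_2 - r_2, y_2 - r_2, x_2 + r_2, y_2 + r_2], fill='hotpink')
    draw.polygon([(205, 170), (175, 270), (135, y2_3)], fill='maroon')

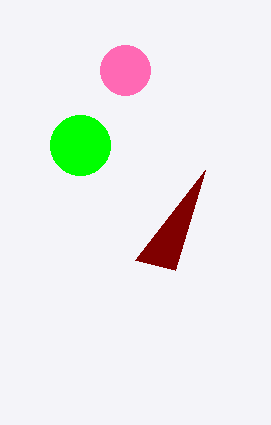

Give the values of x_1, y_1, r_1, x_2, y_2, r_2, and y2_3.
x_1 = 80; y_1 = 145; r_1 = 30; x_2 = 125; y_2 = 70; r_2 = 25; y2_3 = 260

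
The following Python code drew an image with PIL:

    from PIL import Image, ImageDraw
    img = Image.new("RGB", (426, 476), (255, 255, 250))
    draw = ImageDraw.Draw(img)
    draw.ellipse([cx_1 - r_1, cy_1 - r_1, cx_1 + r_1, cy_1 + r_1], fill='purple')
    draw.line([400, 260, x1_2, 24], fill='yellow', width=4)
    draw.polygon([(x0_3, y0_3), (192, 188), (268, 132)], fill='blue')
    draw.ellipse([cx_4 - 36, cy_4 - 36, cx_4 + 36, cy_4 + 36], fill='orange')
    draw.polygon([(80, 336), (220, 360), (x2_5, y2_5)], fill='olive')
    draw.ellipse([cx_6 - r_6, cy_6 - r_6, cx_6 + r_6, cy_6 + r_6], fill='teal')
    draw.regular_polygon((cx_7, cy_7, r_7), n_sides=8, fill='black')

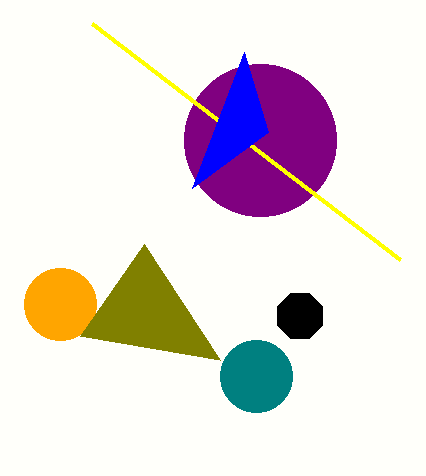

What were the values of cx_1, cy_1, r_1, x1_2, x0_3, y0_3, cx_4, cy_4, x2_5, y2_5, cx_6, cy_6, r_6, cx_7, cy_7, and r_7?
cx_1 = 260, cy_1 = 140, r_1 = 76, x1_2 = 92, x0_3 = 244, y0_3 = 52, cx_4 = 60, cy_4 = 304, x2_5 = 144, y2_5 = 244, cx_6 = 256, cy_6 = 376, r_6 = 36, cx_7 = 300, cy_7 = 316, r_7 = 24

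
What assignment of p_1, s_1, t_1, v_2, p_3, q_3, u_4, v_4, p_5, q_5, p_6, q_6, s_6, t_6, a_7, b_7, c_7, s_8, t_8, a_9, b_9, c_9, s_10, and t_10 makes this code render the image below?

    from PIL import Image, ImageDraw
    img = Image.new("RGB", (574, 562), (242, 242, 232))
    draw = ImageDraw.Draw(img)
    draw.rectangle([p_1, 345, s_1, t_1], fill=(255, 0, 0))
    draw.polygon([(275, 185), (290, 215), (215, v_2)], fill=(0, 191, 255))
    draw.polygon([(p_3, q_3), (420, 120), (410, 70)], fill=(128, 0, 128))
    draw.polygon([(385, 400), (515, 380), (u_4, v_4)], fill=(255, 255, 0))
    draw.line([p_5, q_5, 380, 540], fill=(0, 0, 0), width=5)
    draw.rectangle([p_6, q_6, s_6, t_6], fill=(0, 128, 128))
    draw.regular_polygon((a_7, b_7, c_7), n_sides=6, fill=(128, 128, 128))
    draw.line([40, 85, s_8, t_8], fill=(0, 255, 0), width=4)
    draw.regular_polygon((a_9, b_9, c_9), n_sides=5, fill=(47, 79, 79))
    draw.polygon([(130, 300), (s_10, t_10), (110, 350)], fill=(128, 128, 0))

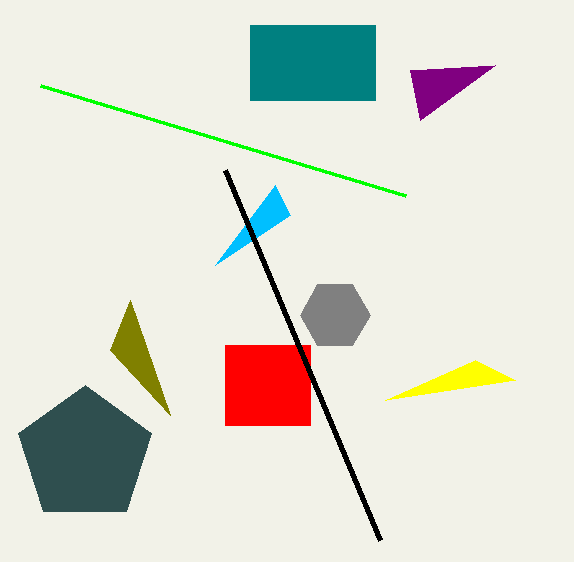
p_1 = 225
s_1 = 310
t_1 = 425
v_2 = 265
p_3 = 495
q_3 = 65
u_4 = 475
v_4 = 360
p_5 = 225
q_5 = 170
p_6 = 250
q_6 = 25
s_6 = 375
t_6 = 100
a_7 = 335
b_7 = 315
c_7 = 35
s_8 = 405
t_8 = 195
a_9 = 85
b_9 = 455
c_9 = 70
s_10 = 170
t_10 = 415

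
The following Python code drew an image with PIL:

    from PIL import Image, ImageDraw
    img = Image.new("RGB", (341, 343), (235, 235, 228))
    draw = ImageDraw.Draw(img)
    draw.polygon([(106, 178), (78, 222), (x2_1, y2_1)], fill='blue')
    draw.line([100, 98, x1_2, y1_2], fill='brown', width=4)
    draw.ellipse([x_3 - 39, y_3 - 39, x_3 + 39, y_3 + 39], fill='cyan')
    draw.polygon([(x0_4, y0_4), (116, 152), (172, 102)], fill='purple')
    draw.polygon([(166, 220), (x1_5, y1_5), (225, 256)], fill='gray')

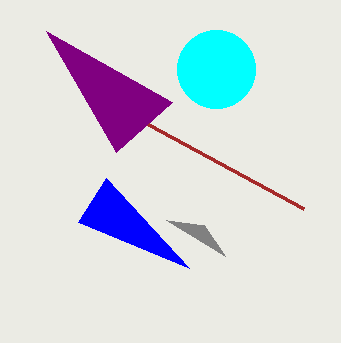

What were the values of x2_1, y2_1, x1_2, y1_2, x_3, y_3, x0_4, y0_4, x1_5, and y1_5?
x2_1 = 189; y2_1 = 268; x1_2 = 303; y1_2 = 208; x_3 = 216; y_3 = 69; x0_4 = 46; y0_4 = 31; x1_5 = 204; y1_5 = 225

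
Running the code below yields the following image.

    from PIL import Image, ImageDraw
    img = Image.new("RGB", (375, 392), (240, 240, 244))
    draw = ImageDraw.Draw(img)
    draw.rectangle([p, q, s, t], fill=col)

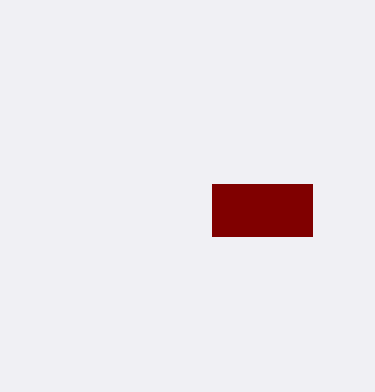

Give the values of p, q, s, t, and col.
p = 212; q = 184; s = 312; t = 236; col = 'maroon'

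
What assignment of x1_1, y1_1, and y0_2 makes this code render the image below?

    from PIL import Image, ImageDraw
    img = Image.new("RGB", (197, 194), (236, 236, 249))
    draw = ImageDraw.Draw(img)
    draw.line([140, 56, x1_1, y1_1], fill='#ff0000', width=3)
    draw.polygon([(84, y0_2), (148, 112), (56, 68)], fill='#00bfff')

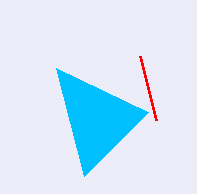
x1_1 = 156, y1_1 = 120, y0_2 = 176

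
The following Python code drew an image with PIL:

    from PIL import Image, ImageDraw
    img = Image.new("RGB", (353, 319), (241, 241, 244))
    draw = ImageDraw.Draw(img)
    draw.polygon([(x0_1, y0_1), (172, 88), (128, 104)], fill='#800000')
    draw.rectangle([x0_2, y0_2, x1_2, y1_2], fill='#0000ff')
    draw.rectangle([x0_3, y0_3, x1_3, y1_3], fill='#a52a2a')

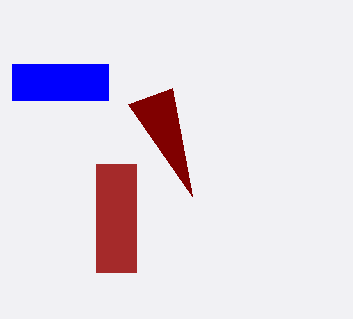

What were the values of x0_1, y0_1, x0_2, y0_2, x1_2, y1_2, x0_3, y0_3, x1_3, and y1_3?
x0_1 = 192
y0_1 = 196
x0_2 = 12
y0_2 = 64
x1_2 = 108
y1_2 = 100
x0_3 = 96
y0_3 = 164
x1_3 = 136
y1_3 = 272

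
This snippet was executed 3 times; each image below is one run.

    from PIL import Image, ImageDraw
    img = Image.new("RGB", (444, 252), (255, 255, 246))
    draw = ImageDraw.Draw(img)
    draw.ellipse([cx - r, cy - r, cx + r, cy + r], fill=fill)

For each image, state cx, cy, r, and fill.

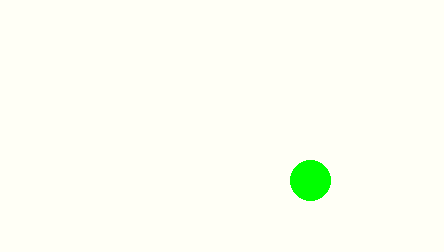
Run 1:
cx = 310, cy = 180, r = 20, fill = 'lime'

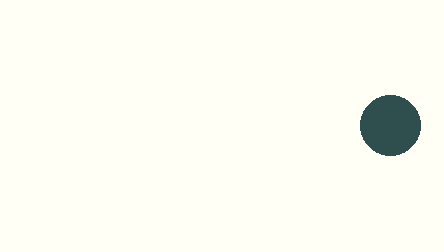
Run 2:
cx = 390, cy = 125, r = 30, fill = 'darkslategray'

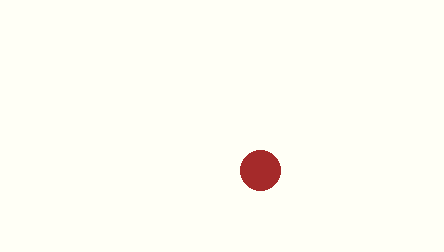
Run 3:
cx = 260, cy = 170, r = 20, fill = 'brown'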